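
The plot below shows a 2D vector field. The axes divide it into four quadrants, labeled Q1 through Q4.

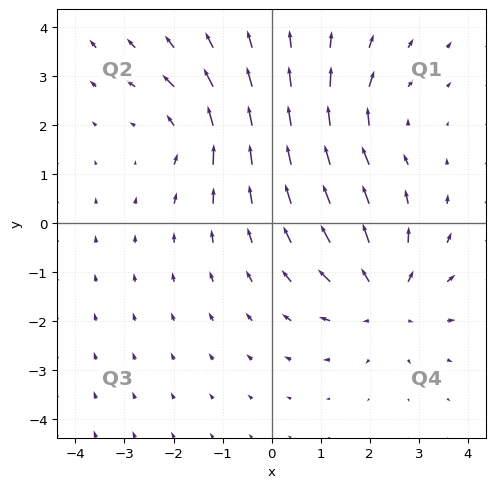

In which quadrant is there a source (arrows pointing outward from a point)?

The source sits at approximately (2.3, -1.5), which lies in quadrant Q4. The divergence there is about +4, positive as expected for a source.

Q4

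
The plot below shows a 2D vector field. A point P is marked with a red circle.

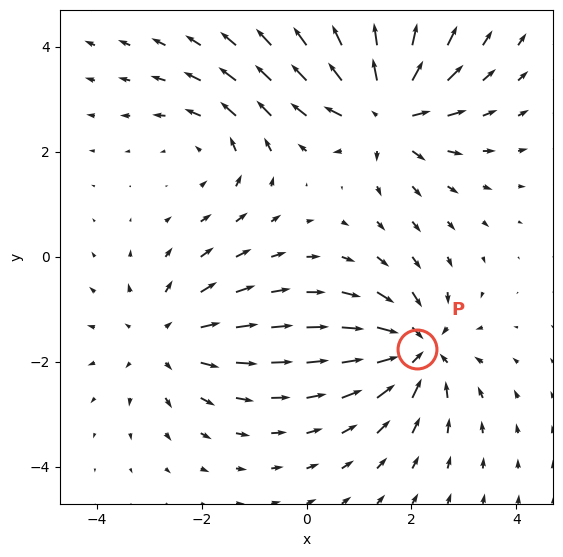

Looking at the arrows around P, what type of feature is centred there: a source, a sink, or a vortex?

At P (2.1, -1.8) the arrows converge inward. Divergence about -5, curl ≈0 — negative divergence with near-zero curl is a sink.

sink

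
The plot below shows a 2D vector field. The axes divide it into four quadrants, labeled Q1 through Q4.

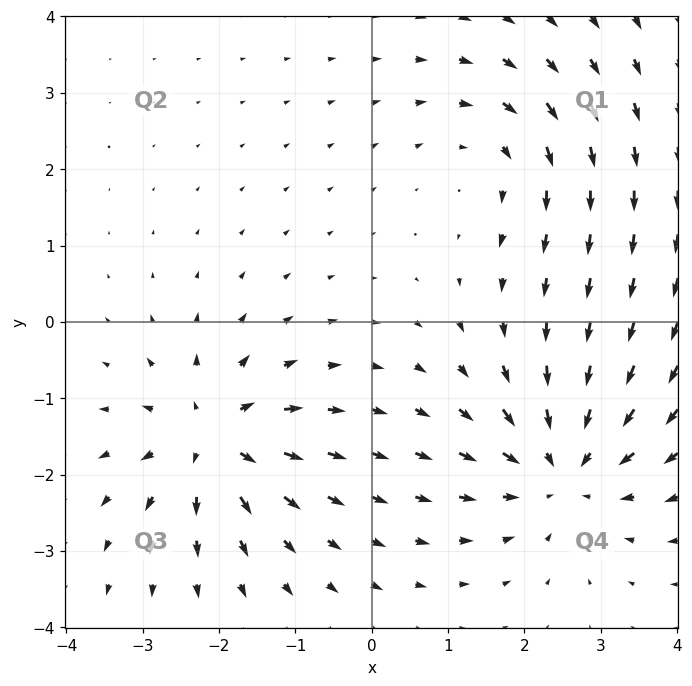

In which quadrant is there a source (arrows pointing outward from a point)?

The source sits at approximately (-2.1, -1.5), which lies in quadrant Q3. The divergence there is about +5, positive as expected for a source.

Q3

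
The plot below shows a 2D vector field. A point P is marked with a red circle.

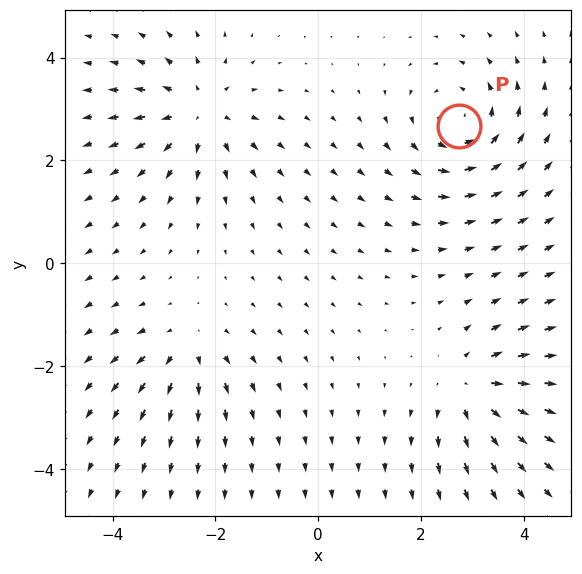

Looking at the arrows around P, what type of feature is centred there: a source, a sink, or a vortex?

vortex

At P (2.7, 2.7) the arrows circulate counterclockwise. Divergence ≈0, curl about +4 — near-zero divergence with nonzero curl is a vortex.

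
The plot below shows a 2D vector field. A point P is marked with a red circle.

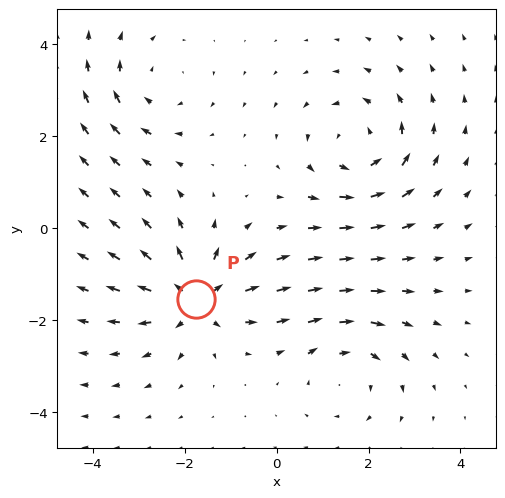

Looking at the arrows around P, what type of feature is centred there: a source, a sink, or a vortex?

source

At P (-1.8, -1.5) the arrows spread outward. Divergence about +5, curl ≈0 — positive divergence with near-zero curl is a source.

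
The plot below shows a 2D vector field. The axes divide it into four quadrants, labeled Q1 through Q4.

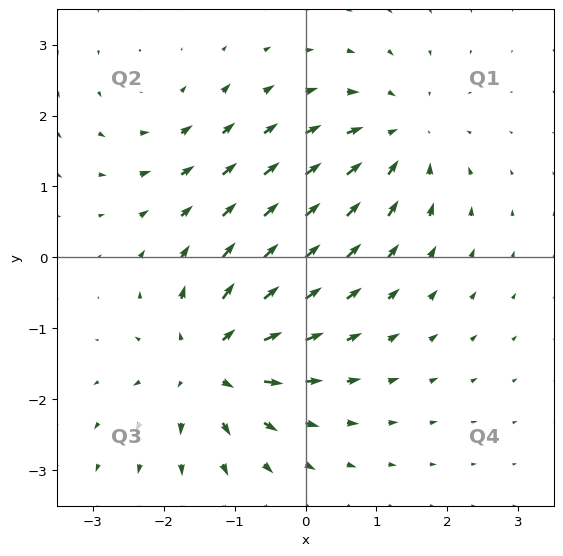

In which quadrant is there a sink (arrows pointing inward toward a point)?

Q1

The sink sits at approximately (1.3, 1.7), which lies in quadrant Q1. The divergence there is about -4, negative as expected for a sink.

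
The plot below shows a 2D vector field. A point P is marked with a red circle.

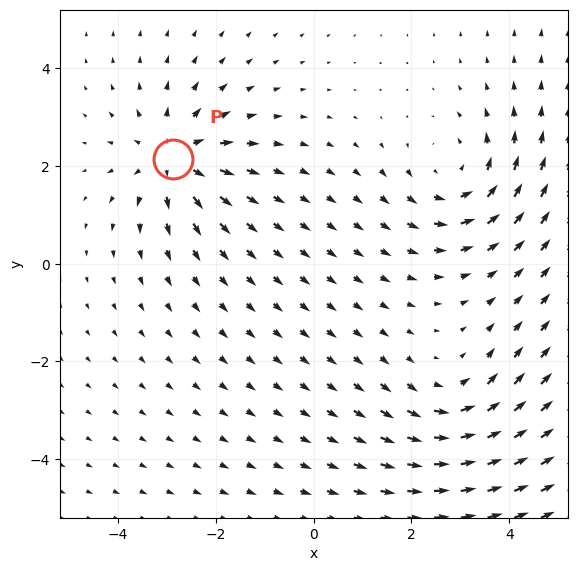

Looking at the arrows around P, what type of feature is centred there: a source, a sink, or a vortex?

At P (-2.9, 2.2) the arrows spread outward. Divergence about +5, curl ≈0 — positive divergence with near-zero curl is a source.

source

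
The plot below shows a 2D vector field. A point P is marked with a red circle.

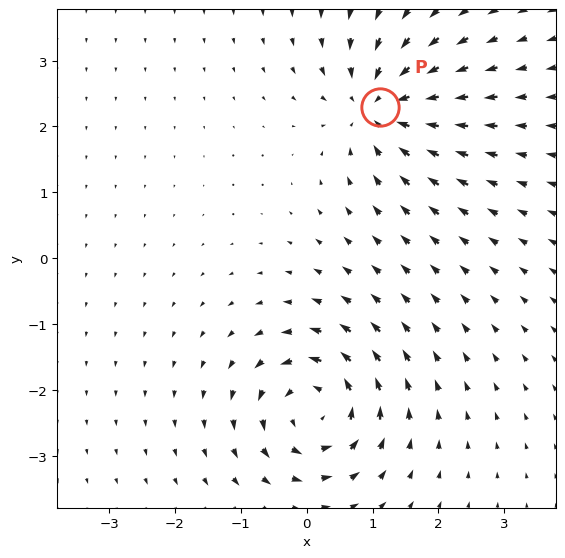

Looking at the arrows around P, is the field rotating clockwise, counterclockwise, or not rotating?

Near P at (1.1, 2.3) the arrows show no circulation. The curl there is ≈0.

not rotating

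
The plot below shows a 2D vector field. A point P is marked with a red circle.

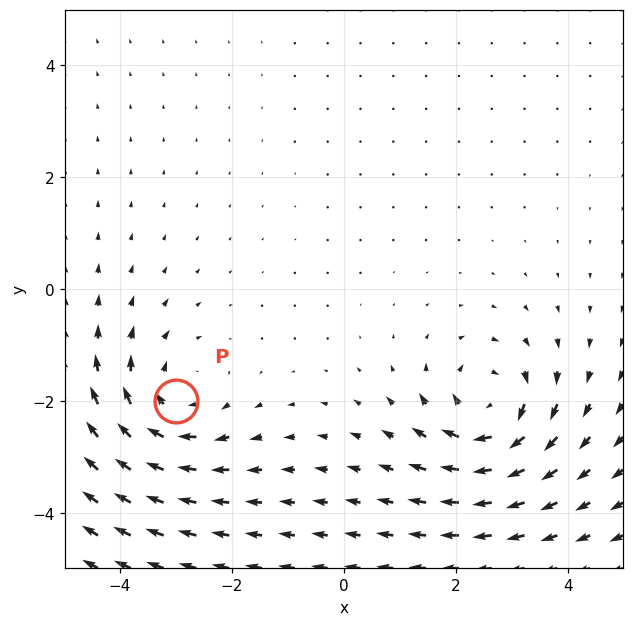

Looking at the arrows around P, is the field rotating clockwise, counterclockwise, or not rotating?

Near P at (-3.0, -2.0) the arrows circulate clockwise. The curl (z-component) there is about -3; negative curl means clockwise rotation.

clockwise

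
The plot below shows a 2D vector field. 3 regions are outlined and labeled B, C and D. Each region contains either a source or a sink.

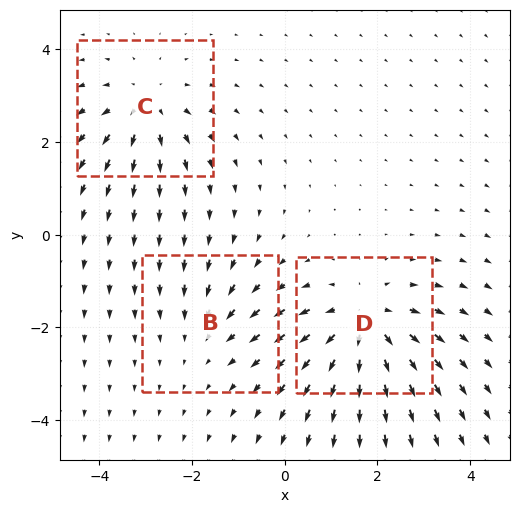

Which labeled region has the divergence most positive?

D

Divergence at each region's feature centre — B: about -2, C: about +3, D: about +4. Region D is most positive.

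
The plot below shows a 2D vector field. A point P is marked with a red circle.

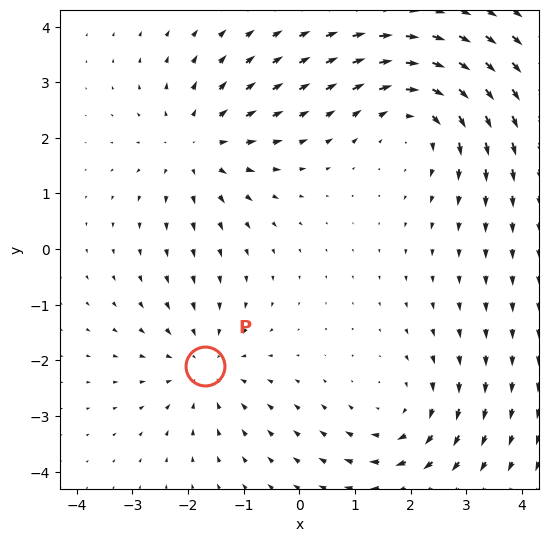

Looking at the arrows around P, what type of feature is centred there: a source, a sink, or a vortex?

sink

At P (-1.7, -2.1) the arrows converge inward. Divergence about -3, curl ≈0 — negative divergence with near-zero curl is a sink.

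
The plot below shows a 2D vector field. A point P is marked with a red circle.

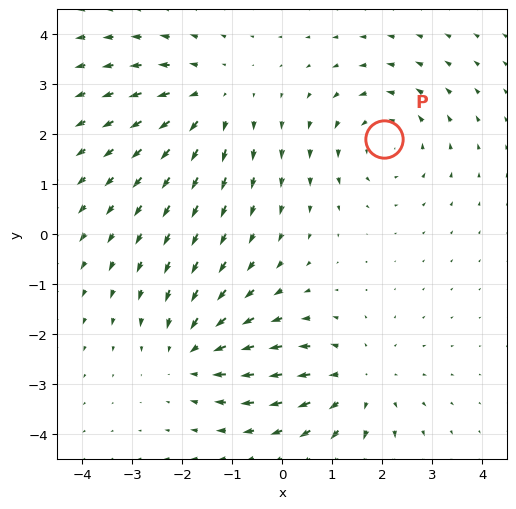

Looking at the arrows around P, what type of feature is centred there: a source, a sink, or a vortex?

vortex

At P (2.0, 1.9) the arrows circulate counterclockwise. Divergence ≈0, curl about +3 — near-zero divergence with nonzero curl is a vortex.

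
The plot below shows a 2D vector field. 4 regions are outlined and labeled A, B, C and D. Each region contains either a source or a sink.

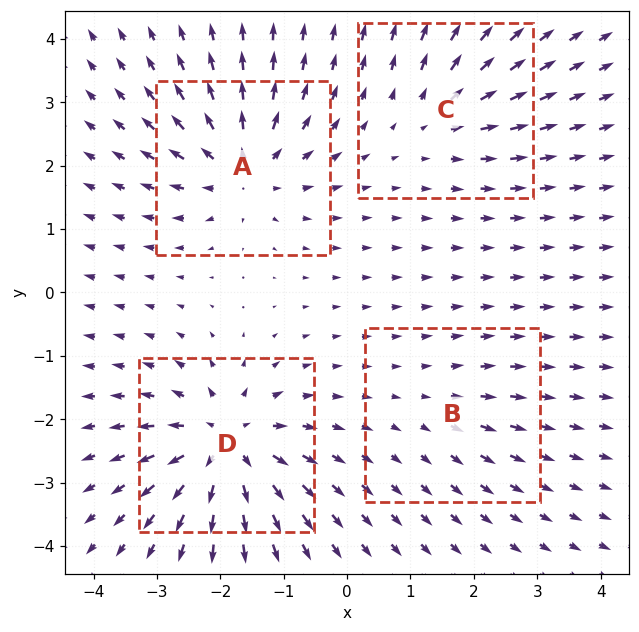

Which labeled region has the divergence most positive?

Divergence at each region's feature centre — A: about +6, B: about +2, C: about +4, D: about +8. Region D is most positive.

D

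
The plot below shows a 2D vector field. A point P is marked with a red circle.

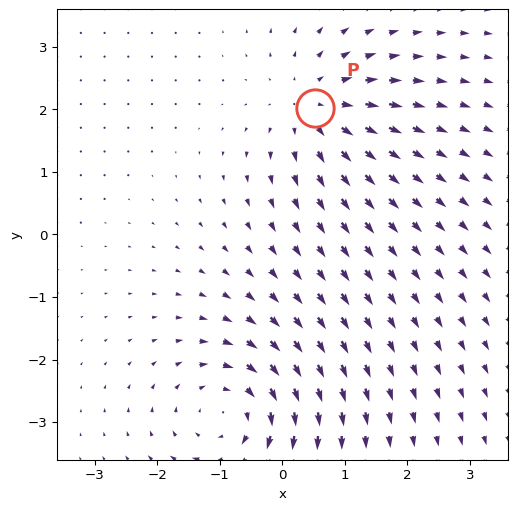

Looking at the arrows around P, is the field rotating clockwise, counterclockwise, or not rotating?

Near P at (0.5, 2.0) the arrows show no circulation. The curl there is ≈0.

not rotating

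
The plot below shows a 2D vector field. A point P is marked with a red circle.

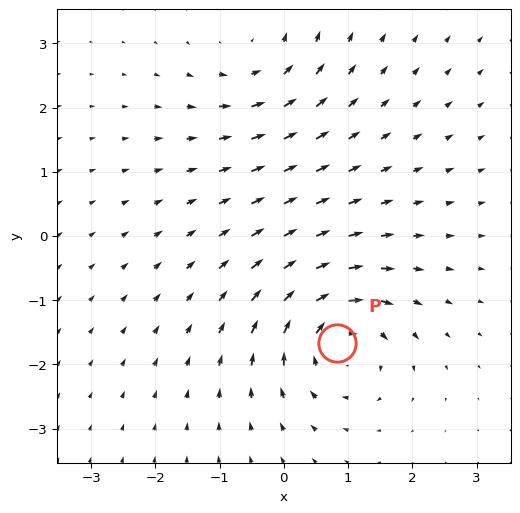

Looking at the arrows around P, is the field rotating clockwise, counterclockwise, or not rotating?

clockwise

Near P at (0.8, -1.7) the arrows circulate clockwise. The curl (z-component) there is about -6; negative curl means clockwise rotation.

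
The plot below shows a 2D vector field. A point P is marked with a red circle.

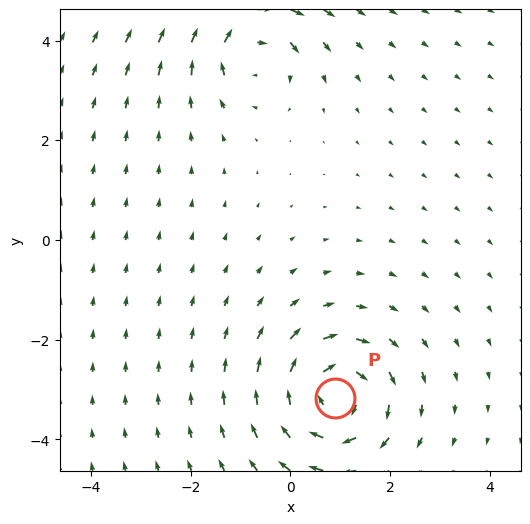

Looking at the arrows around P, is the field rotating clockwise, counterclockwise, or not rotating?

Near P at (0.9, -3.2) the arrows circulate clockwise. The curl (z-component) there is about -5; negative curl means clockwise rotation.

clockwise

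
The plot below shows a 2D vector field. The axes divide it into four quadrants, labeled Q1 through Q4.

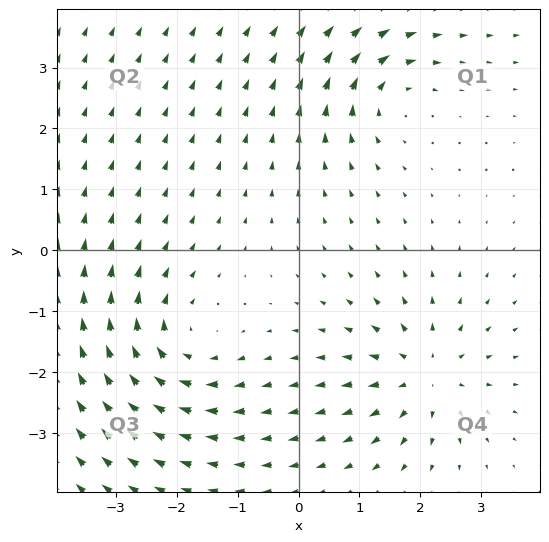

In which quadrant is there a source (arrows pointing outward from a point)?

The source sits at approximately (2.1, -2.0), which lies in quadrant Q4. The divergence there is about +5, positive as expected for a source.

Q4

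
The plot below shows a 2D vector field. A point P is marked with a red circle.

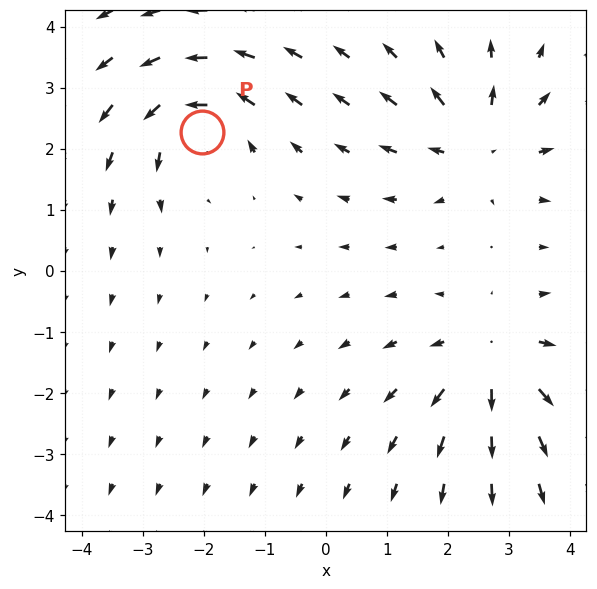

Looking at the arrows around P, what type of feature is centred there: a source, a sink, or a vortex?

At P (-2.0, 2.3) the arrows circulate counterclockwise. Divergence ≈0, curl about +6 — near-zero divergence with nonzero curl is a vortex.

vortex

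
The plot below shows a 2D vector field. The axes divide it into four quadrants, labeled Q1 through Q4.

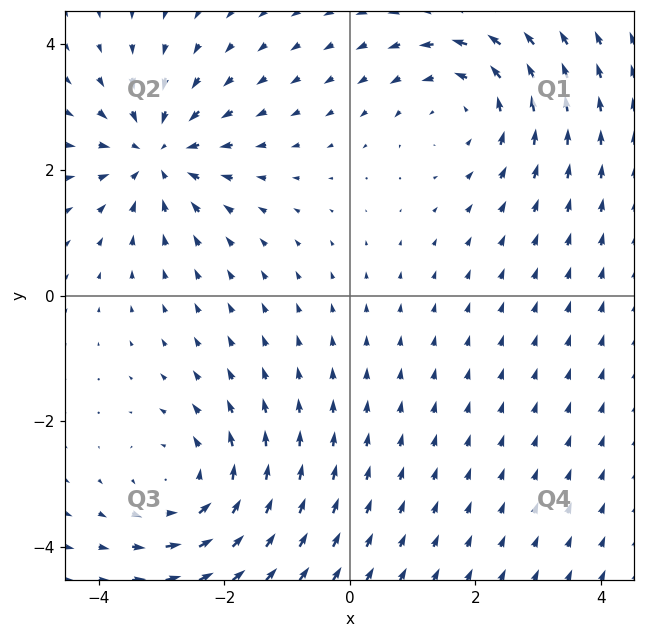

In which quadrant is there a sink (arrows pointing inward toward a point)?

The sink sits at approximately (-3.1, 2.2), which lies in quadrant Q2. The divergence there is about -5, negative as expected for a sink.

Q2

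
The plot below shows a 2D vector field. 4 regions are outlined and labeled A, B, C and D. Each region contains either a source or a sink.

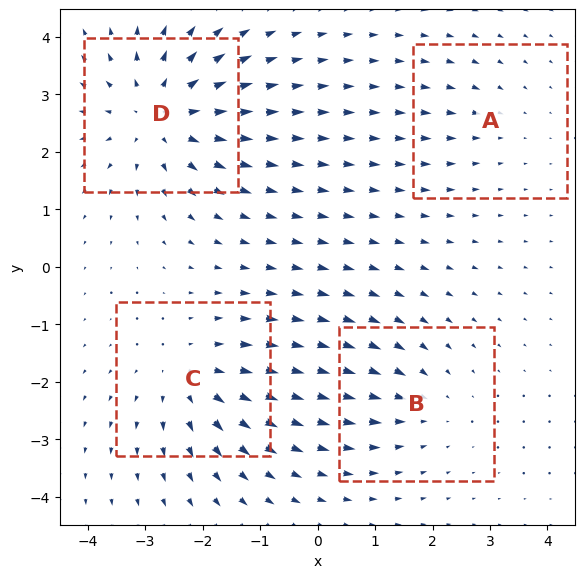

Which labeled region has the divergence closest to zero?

Divergence at each region's feature centre — A: about -2, B: about -3, C: about +4, D: about +6. Region A is closest to zero.

A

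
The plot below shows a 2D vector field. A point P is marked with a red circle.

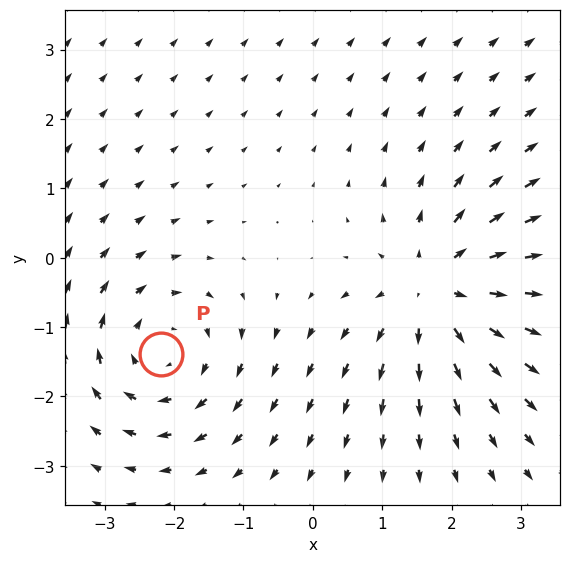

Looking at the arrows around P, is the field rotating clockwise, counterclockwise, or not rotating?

Near P at (-2.2, -1.4) the arrows circulate clockwise. The curl (z-component) there is about -4; negative curl means clockwise rotation.

clockwise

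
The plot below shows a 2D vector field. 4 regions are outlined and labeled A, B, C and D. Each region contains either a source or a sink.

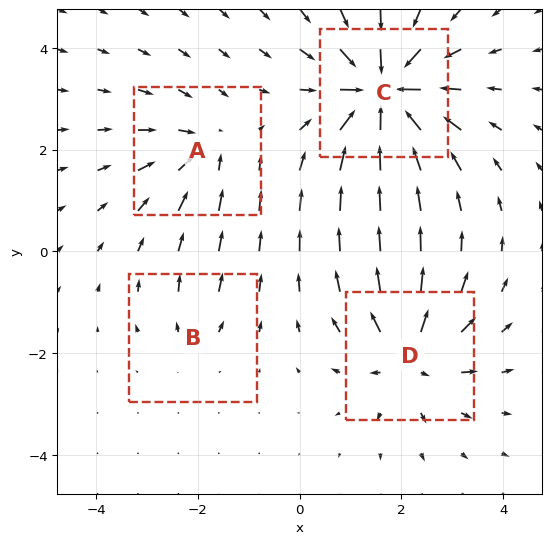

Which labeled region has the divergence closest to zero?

Divergence at each region's feature centre — A: about -4, B: about +2, C: about -9, D: about +6. Region B is closest to zero.

B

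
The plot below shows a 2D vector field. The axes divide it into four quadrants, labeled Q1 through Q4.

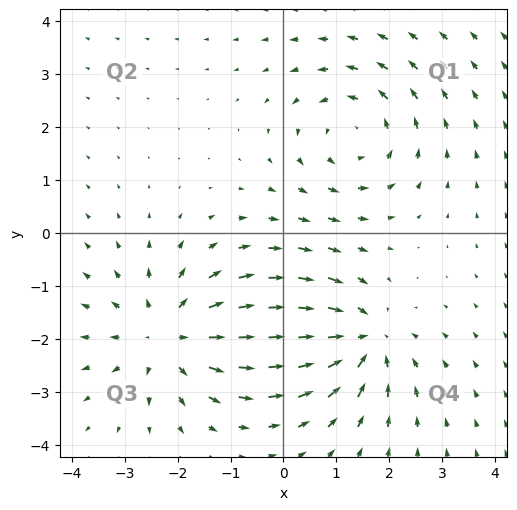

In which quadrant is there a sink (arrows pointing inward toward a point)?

Q4

The sink sits at approximately (1.5, -2.0), which lies in quadrant Q4. The divergence there is about -4, negative as expected for a sink.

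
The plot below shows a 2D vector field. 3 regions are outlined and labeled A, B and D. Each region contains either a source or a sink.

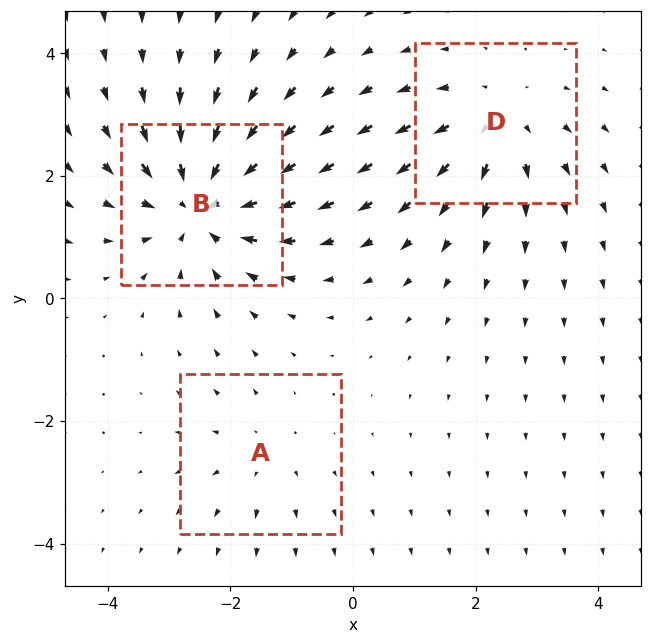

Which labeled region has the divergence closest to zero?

Divergence at each region's feature centre — A: about +2, B: about -5, D: about +3. Region A is closest to zero.

A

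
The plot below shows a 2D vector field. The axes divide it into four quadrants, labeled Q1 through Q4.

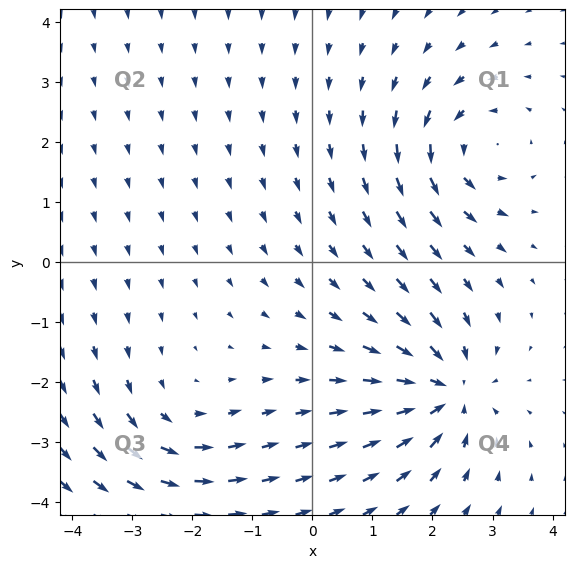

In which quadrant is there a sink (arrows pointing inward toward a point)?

Q4

The sink sits at approximately (2.2, -2.1), which lies in quadrant Q4. The divergence there is about -6, negative as expected for a sink.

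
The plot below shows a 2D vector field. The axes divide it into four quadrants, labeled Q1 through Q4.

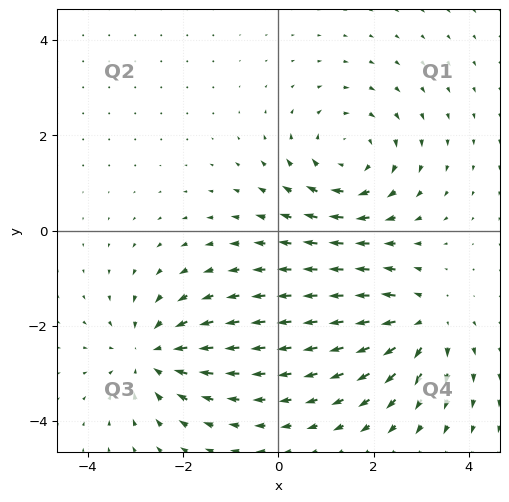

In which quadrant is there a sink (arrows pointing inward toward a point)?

Q3

The sink sits at approximately (-2.7, -2.6), which lies in quadrant Q3. The divergence there is about -4, negative as expected for a sink.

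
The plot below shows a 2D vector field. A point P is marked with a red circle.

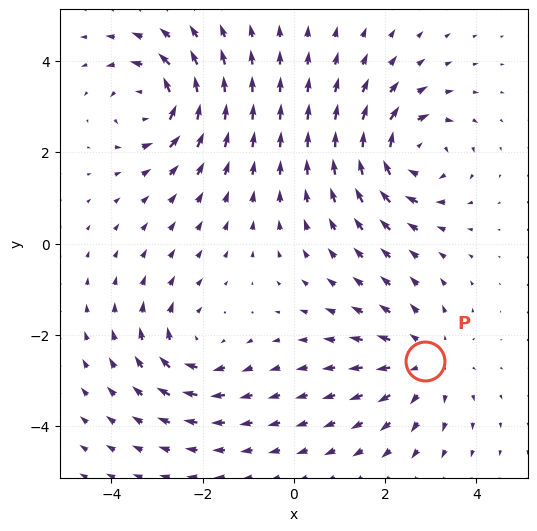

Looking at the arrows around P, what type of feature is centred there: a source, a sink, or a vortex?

At P (2.9, -2.6) the arrows spread outward. Divergence about +3, curl ≈0 — positive divergence with near-zero curl is a source.

source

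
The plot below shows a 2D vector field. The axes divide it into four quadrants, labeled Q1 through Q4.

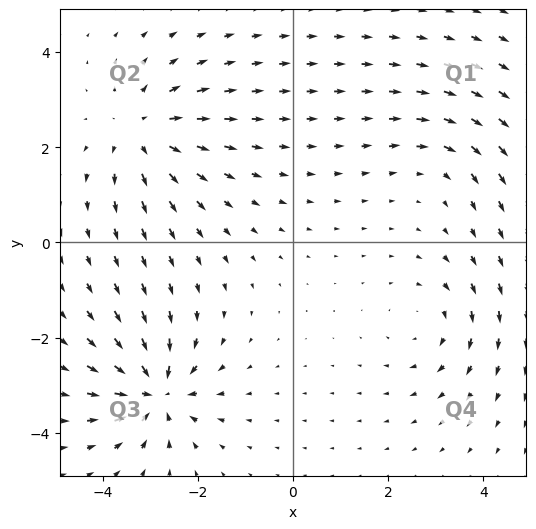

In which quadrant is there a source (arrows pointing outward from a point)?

The source sits at approximately (-3.2, 2.3), which lies in quadrant Q2. The divergence there is about +4, positive as expected for a source.

Q2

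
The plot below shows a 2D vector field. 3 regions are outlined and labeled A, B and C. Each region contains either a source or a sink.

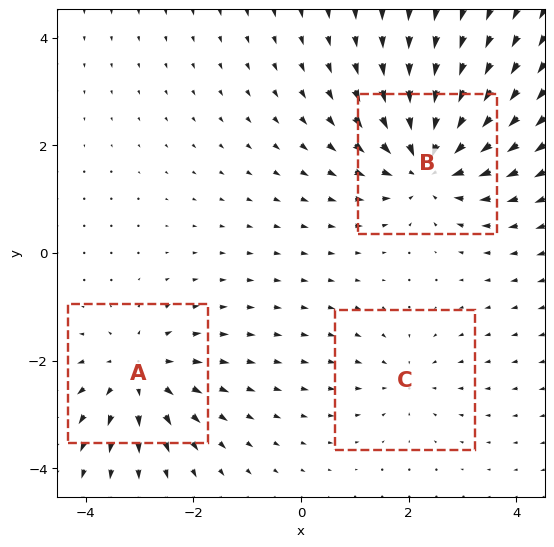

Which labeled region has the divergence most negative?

Divergence at each region's feature centre — A: about +4, B: about -5, C: about -2. Region B is most negative.

B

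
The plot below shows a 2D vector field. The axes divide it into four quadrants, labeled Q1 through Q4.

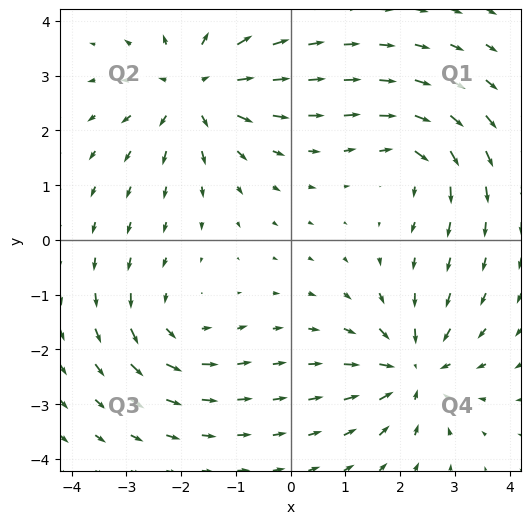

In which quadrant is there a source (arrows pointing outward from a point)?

Q2

The source sits at approximately (-1.8, 2.8), which lies in quadrant Q2. The divergence there is about +5, positive as expected for a source.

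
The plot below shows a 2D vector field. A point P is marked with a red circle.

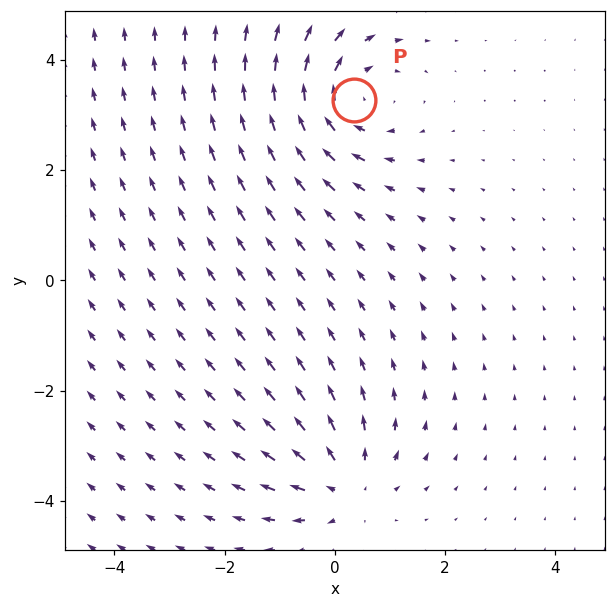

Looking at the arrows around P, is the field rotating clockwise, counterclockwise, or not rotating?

Near P at (0.4, 3.3) the arrows circulate clockwise. The curl (z-component) there is about -4; negative curl means clockwise rotation.

clockwise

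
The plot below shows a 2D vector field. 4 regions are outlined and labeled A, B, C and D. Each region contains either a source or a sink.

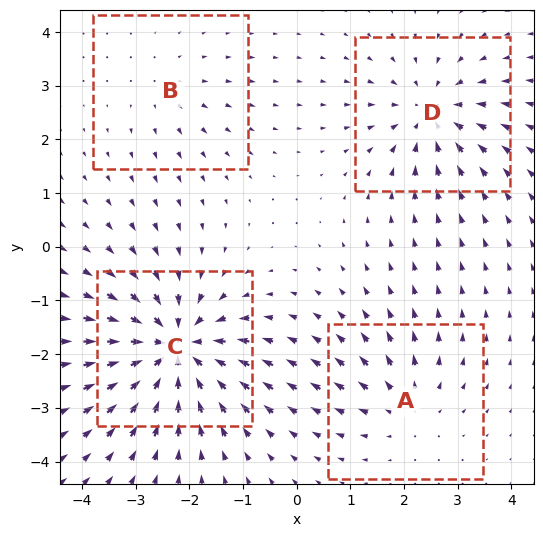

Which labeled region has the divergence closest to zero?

Divergence at each region's feature centre — A: about +4, B: about +2, C: about -8, D: about -5. Region B is closest to zero.

B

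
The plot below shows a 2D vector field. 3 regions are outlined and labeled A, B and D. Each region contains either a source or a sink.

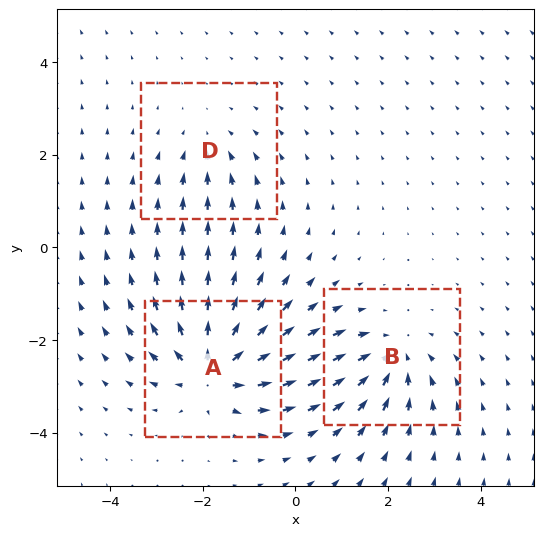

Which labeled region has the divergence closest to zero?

Divergence at each region's feature centre — A: about +6, B: about -4, D: about -2. Region D is closest to zero.

D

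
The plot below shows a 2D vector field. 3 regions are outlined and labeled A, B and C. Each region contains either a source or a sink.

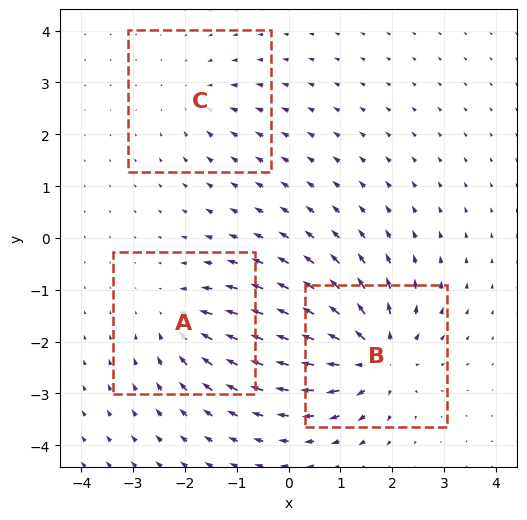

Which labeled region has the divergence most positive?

B

Divergence at each region's feature centre — A: about -3, B: about +6, C: about -2. Region B is most positive.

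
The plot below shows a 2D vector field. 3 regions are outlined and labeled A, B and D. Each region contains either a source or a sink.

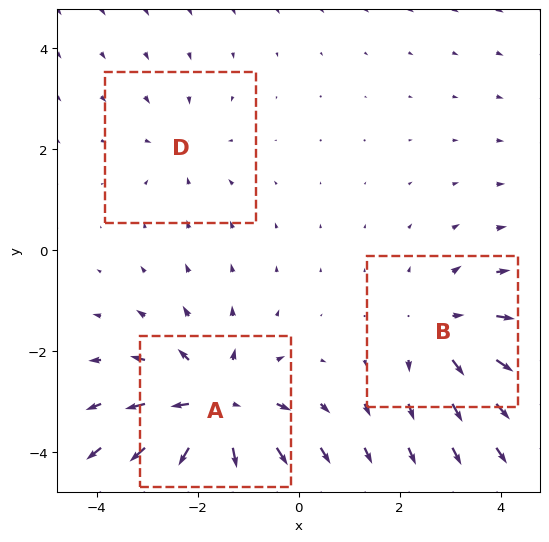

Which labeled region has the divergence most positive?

A

Divergence at each region's feature centre — A: about +5, B: about +3, D: about -2. Region A is most positive.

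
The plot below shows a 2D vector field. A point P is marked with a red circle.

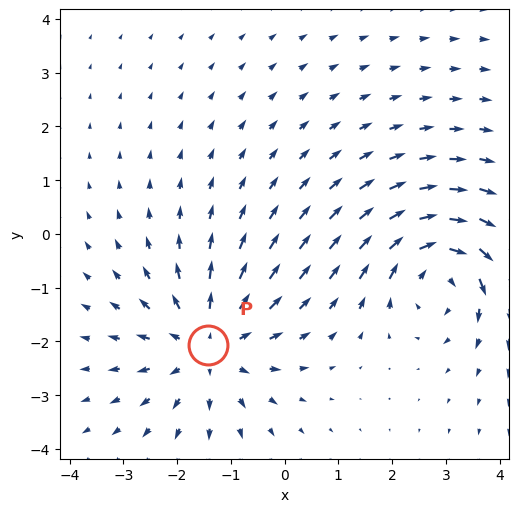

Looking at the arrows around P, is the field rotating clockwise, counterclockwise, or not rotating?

Near P at (-1.4, -2.1) the arrows show no circulation. The curl there is ≈0.

not rotating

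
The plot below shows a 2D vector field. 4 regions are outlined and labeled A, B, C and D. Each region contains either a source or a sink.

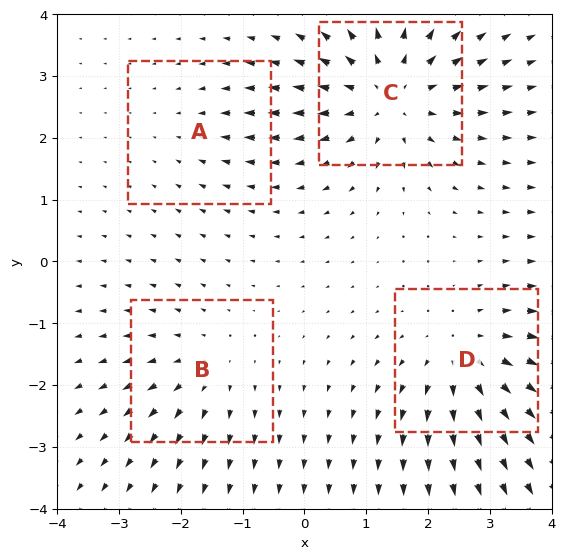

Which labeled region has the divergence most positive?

C

Divergence at each region's feature centre — A: about -2, B: about +3, C: about +6, D: about +5. Region C is most positive.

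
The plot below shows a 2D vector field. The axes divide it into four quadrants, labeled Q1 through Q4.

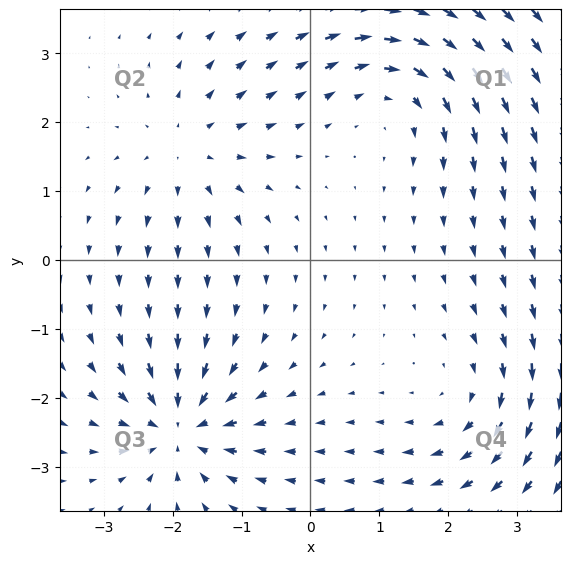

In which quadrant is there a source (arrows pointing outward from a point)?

Q2

The source sits at approximately (-1.8, 1.6), which lies in quadrant Q2. The divergence there is about +4, positive as expected for a source.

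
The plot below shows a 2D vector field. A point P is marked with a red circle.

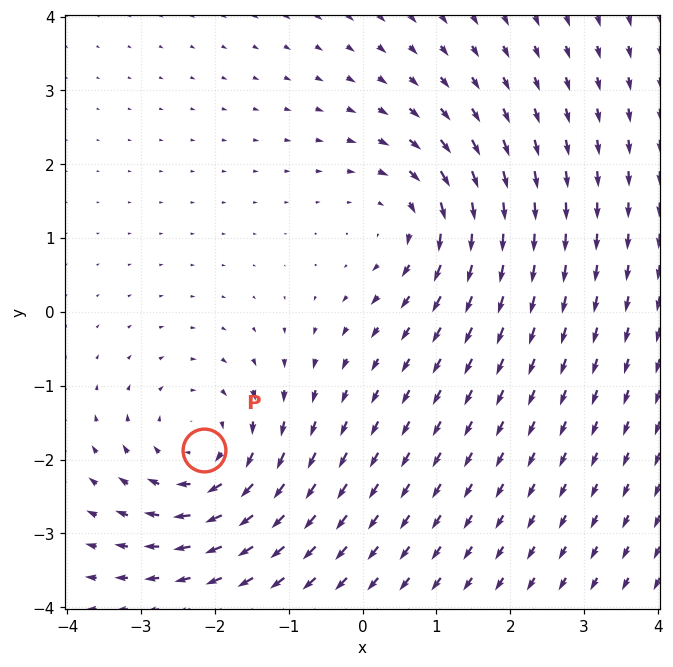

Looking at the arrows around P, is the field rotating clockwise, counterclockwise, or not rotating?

Near P at (-2.1, -1.9) the arrows circulate clockwise. The curl (z-component) there is about -4; negative curl means clockwise rotation.

clockwise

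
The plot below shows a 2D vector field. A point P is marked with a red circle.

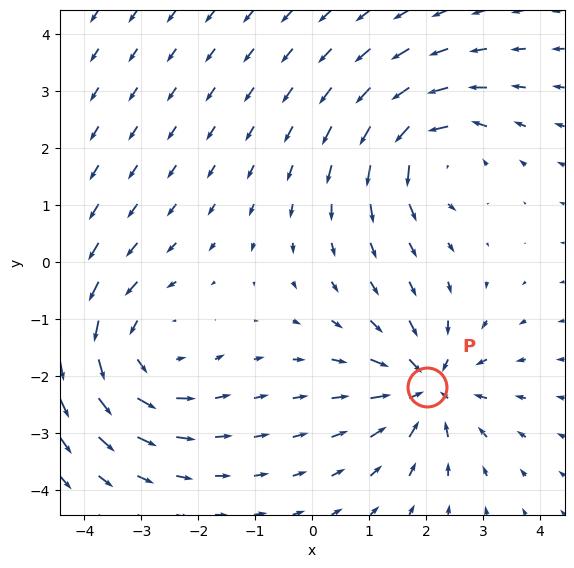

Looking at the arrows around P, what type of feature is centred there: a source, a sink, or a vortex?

sink

At P (2.0, -2.2) the arrows converge inward. Divergence about -4, curl ≈0 — negative divergence with near-zero curl is a sink.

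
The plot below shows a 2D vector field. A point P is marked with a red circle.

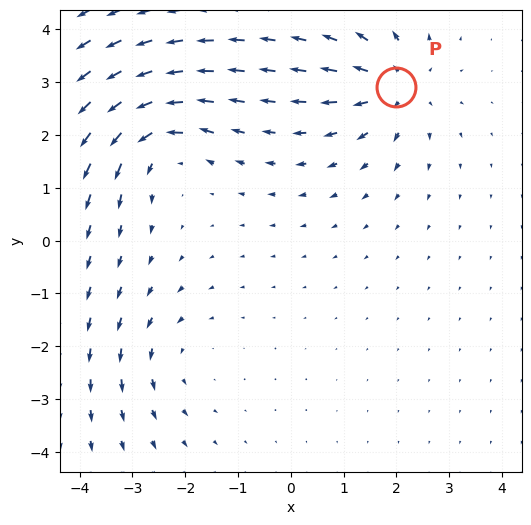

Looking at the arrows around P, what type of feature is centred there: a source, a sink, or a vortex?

source

At P (2.0, 2.9) the arrows spread outward. Divergence about +4, curl ≈0 — positive divergence with near-zero curl is a source.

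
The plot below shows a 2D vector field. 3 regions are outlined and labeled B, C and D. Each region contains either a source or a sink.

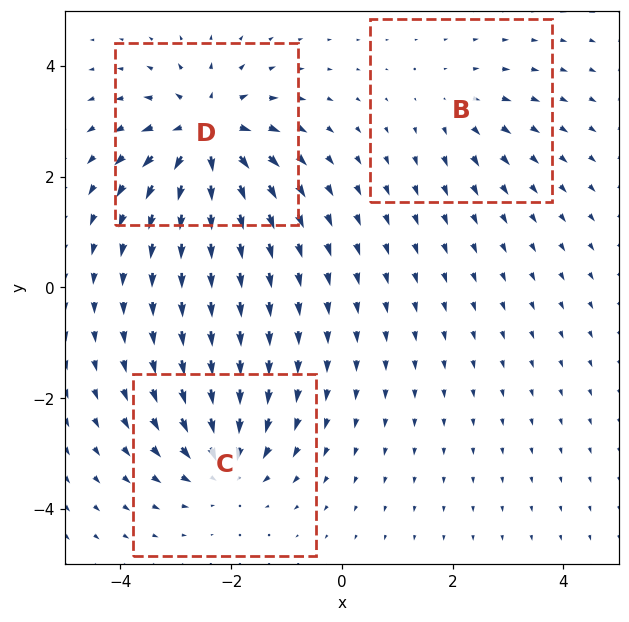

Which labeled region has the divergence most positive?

Divergence at each region's feature centre — B: about +2, C: about -4, D: about +6. Region D is most positive.

D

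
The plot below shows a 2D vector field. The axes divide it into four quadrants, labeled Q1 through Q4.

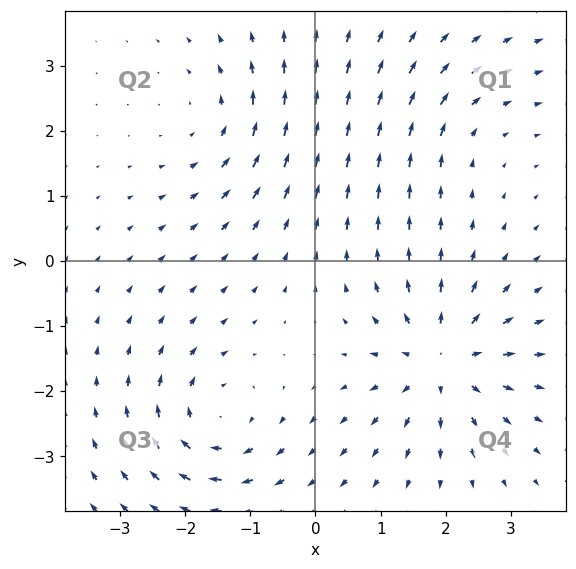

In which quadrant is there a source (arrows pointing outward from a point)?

Q4

The source sits at approximately (1.9, -1.5), which lies in quadrant Q4. The divergence there is about +5, positive as expected for a source.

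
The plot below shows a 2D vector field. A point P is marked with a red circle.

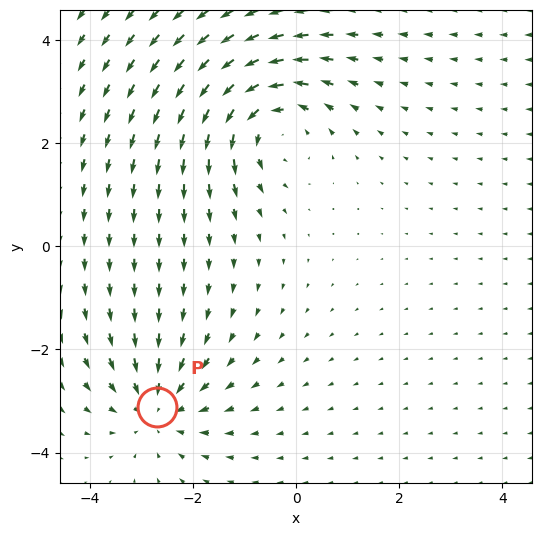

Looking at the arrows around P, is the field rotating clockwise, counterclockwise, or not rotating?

not rotating

Near P at (-2.7, -3.1) the arrows show no circulation. The curl there is ≈0.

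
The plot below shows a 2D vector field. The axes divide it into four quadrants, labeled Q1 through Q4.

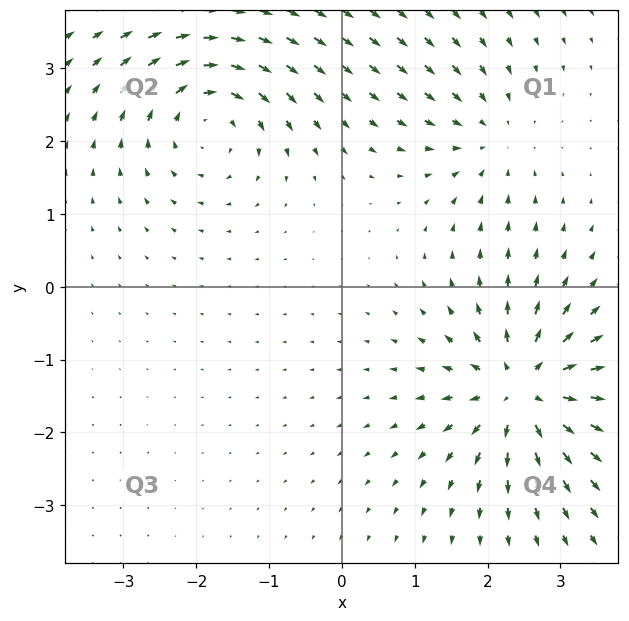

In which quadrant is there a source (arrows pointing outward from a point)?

The source sits at approximately (2.5, -1.4), which lies in quadrant Q4. The divergence there is about +7, positive as expected for a source.

Q4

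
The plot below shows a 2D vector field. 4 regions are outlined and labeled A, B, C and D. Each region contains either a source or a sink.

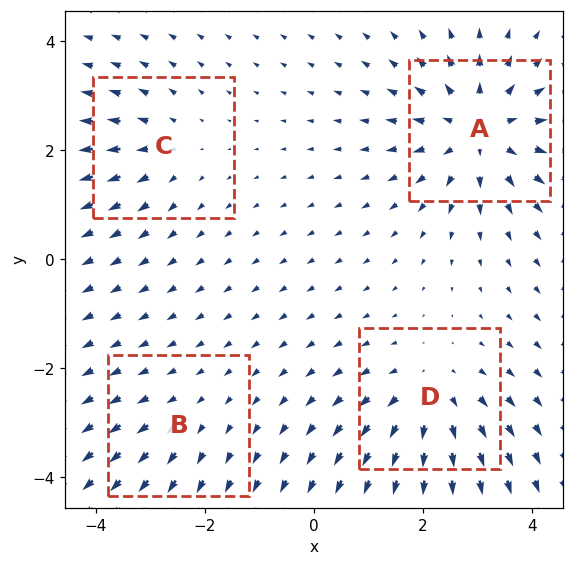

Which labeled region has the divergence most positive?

A

Divergence at each region's feature centre — A: about +7, B: about +2, C: about +3, D: about +5. Region A is most positive.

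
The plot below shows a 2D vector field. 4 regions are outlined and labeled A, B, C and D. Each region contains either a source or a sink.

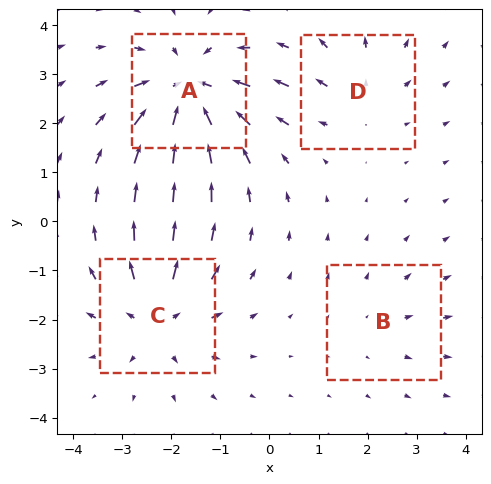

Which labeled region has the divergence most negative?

A

Divergence at each region's feature centre — A: about -6, B: about +2, C: about +5, D: about +3. Region A is most negative.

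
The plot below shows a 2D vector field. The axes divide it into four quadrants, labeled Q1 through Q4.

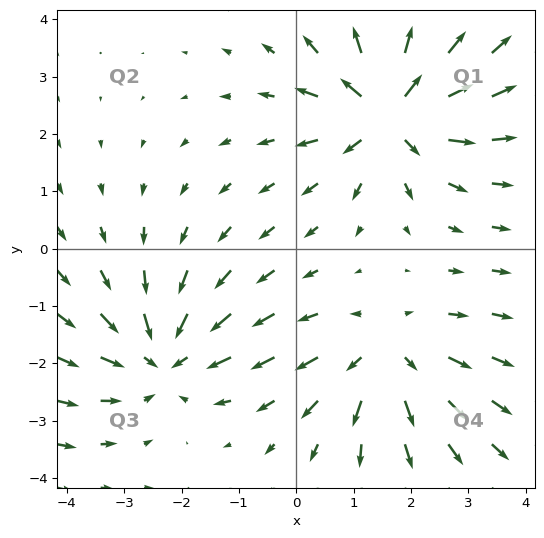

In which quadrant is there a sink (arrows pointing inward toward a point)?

Q3

The sink sits at approximately (-2.3, -1.9), which lies in quadrant Q3. The divergence there is about -4, negative as expected for a sink.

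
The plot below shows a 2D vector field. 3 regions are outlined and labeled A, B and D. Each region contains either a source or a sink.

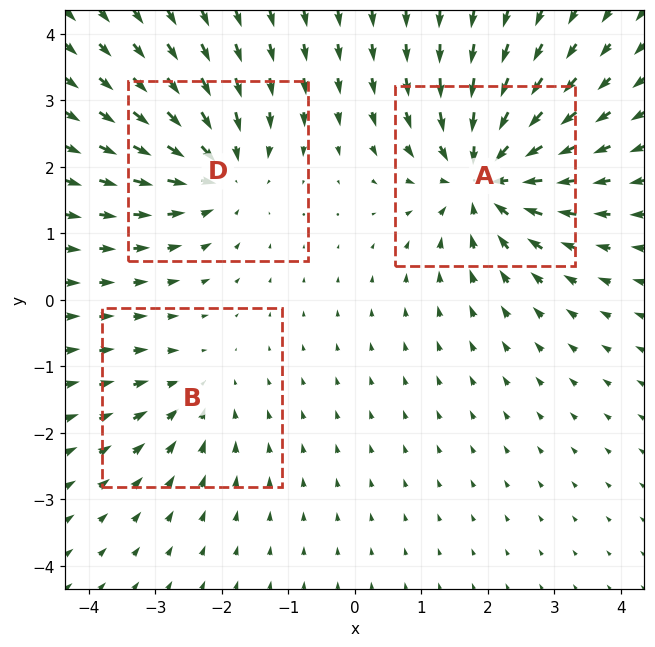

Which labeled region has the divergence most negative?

A

Divergence at each region's feature centre — A: about -5, B: about -2, D: about -4. Region A is most negative.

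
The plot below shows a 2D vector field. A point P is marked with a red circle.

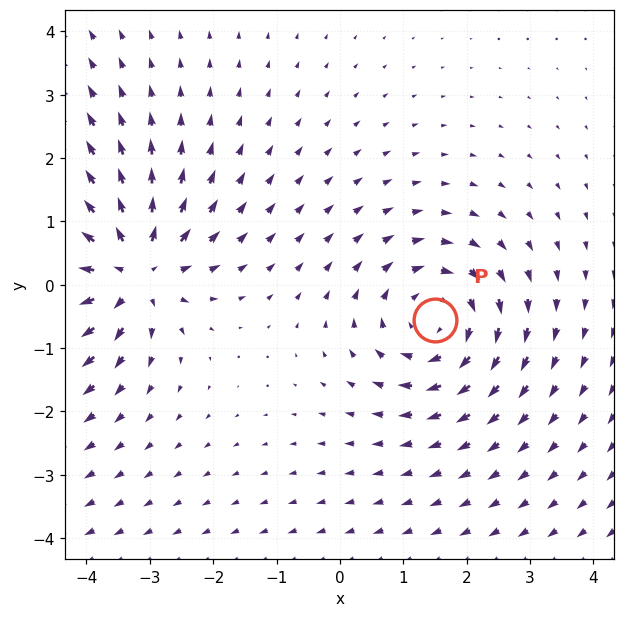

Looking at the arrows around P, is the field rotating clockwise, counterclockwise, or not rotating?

Near P at (1.5, -0.6) the arrows circulate clockwise. The curl (z-component) there is about -4; negative curl means clockwise rotation.

clockwise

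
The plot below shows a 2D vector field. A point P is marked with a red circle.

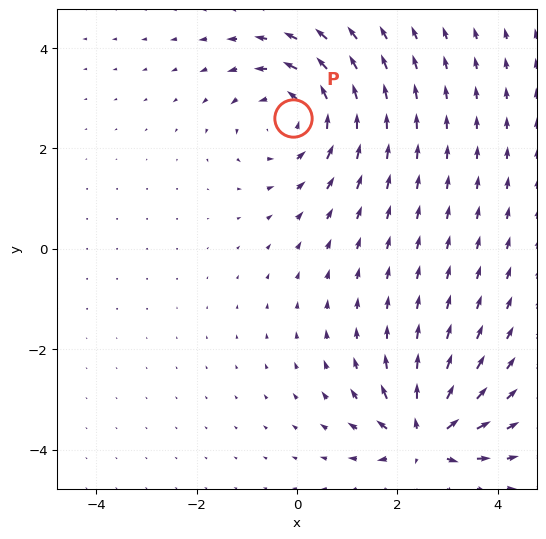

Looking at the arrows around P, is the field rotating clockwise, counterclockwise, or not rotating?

counterclockwise

Near P at (-0.1, 2.6) the arrows circulate counterclockwise. The curl (z-component) there is about +3; positive curl means counterclockwise rotation.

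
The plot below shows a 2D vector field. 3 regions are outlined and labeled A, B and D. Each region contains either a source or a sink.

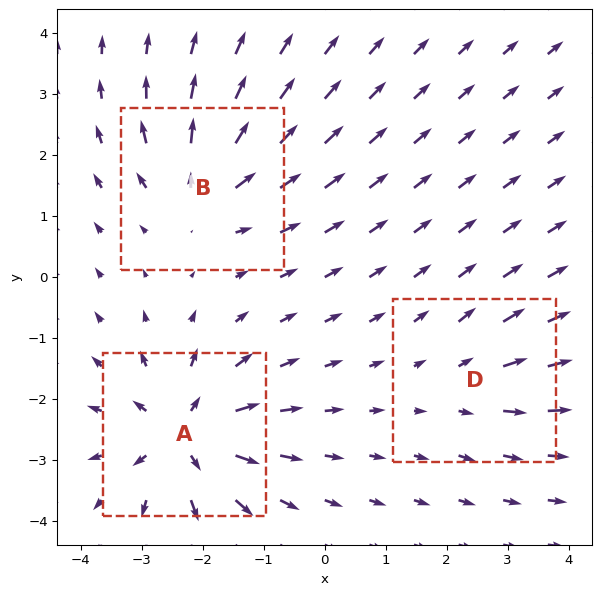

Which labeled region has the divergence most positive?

Divergence at each region's feature centre — A: about +6, B: about +4, D: about +2. Region A is most positive.

A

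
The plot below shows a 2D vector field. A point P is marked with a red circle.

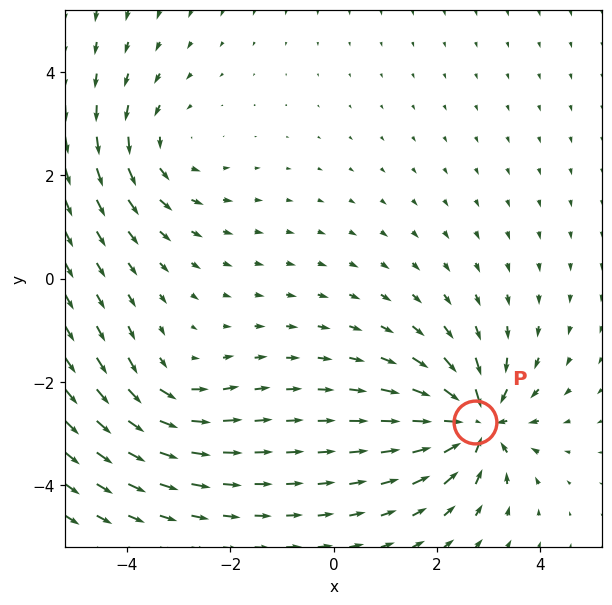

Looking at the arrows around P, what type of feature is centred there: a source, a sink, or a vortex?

At P (2.7, -2.8) the arrows converge inward. Divergence about -7, curl ≈0 — negative divergence with near-zero curl is a sink.

sink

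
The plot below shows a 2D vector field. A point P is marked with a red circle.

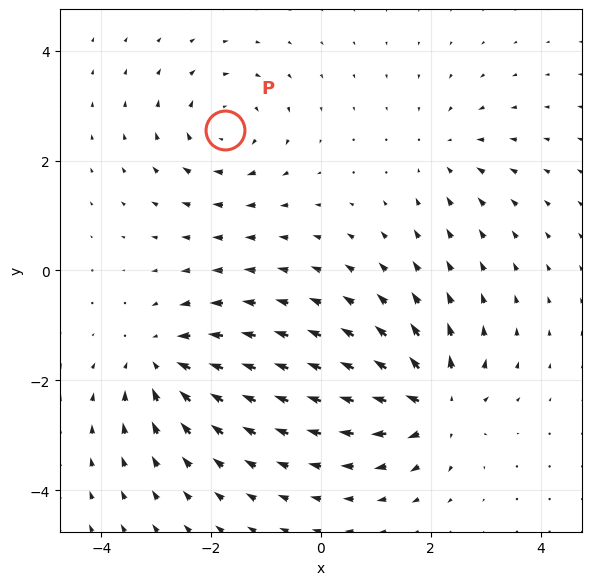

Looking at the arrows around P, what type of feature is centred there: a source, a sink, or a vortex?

At P (-1.8, 2.6) the arrows circulate clockwise. Divergence ≈0, curl about -4 — near-zero divergence with nonzero curl is a vortex.

vortex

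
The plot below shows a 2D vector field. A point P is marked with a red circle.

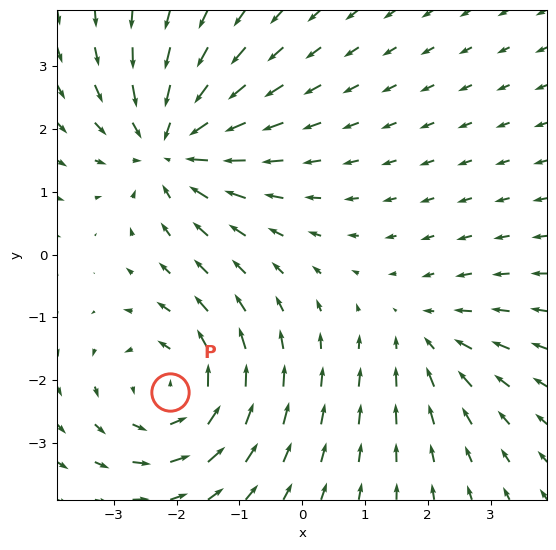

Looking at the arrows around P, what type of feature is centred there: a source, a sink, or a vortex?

vortex

At P (-2.1, -2.2) the arrows circulate counterclockwise. Divergence ≈0, curl about +4 — near-zero divergence with nonzero curl is a vortex.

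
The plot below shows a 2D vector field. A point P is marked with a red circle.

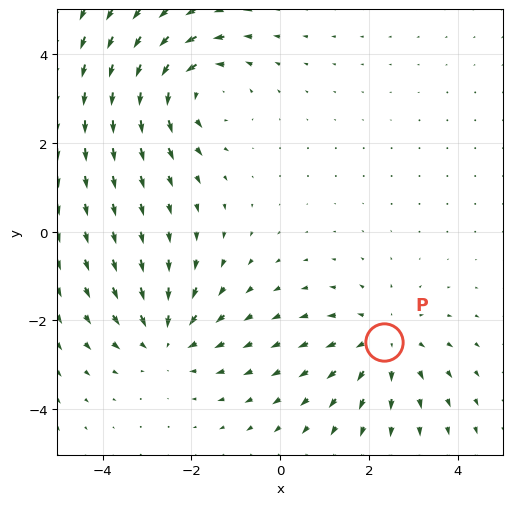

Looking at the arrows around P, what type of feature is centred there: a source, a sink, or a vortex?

source

At P (2.3, -2.5) the arrows spread outward. Divergence about +2, curl ≈0 — positive divergence with near-zero curl is a source.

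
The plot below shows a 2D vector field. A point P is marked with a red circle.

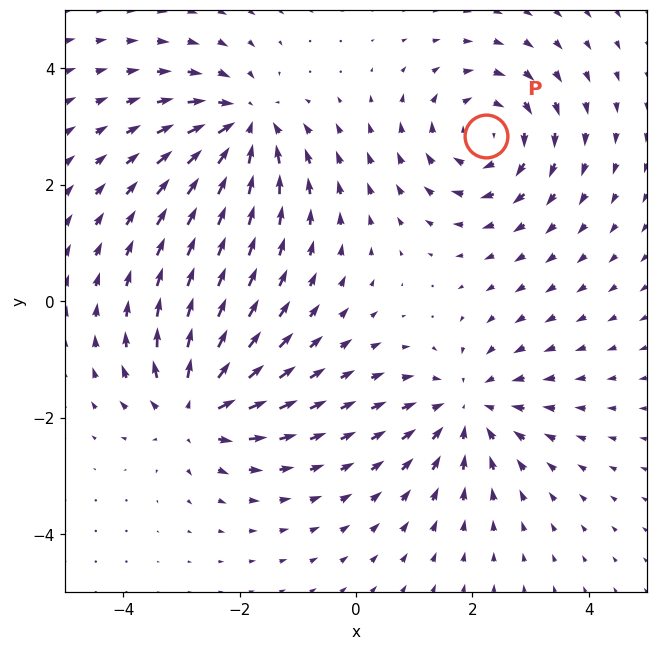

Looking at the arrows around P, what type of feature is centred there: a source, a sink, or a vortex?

At P (2.2, 2.8) the arrows circulate clockwise. Divergence ≈0, curl about -4 — near-zero divergence with nonzero curl is a vortex.

vortex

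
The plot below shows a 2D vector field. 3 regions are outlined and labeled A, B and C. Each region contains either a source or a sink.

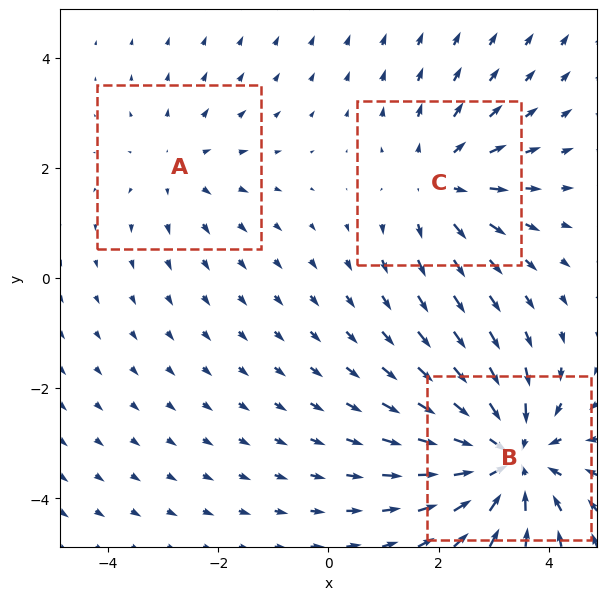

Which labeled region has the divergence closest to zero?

A

Divergence at each region's feature centre — A: about +2, B: about -4, C: about +3. Region A is closest to zero.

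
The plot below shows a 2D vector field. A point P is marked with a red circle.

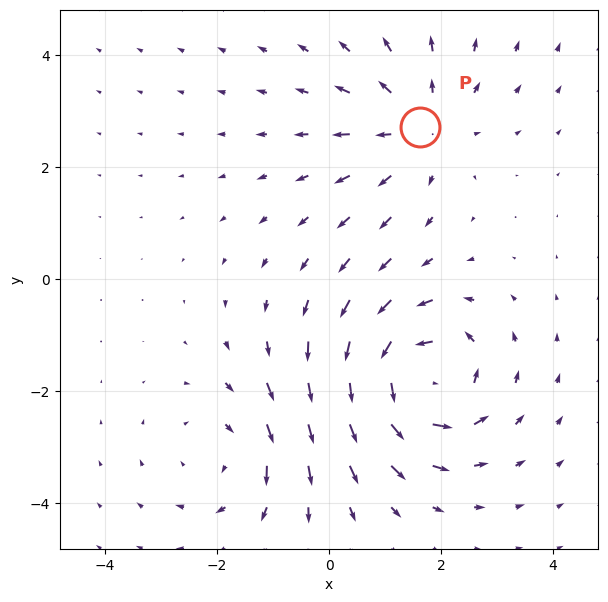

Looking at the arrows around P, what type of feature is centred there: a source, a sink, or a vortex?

At P (1.6, 2.7) the arrows spread outward. Divergence about +3, curl ≈0 — positive divergence with near-zero curl is a source.

source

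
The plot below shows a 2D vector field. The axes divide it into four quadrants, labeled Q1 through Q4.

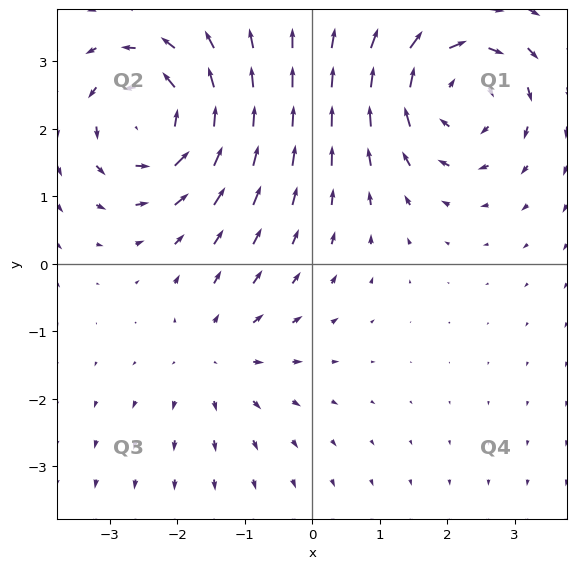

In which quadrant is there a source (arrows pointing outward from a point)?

The source sits at approximately (-1.4, -1.4), which lies in quadrant Q3. The divergence there is about +3, positive as expected for a source.

Q3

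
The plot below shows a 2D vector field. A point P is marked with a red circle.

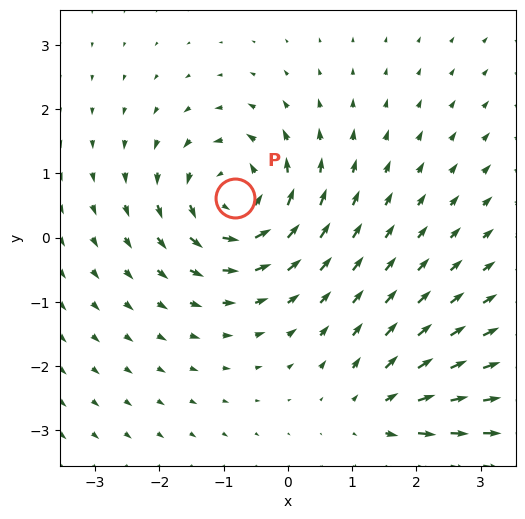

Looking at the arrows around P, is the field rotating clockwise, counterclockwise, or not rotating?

counterclockwise

Near P at (-0.8, 0.6) the arrows circulate counterclockwise. The curl (z-component) there is about +4; positive curl means counterclockwise rotation.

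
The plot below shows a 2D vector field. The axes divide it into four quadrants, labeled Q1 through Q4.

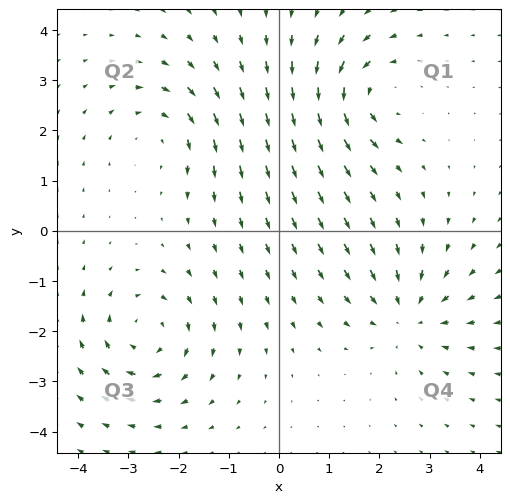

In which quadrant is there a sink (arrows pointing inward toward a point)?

The sink sits at approximately (2.6, -1.7), which lies in quadrant Q4. The divergence there is about -5, negative as expected for a sink.

Q4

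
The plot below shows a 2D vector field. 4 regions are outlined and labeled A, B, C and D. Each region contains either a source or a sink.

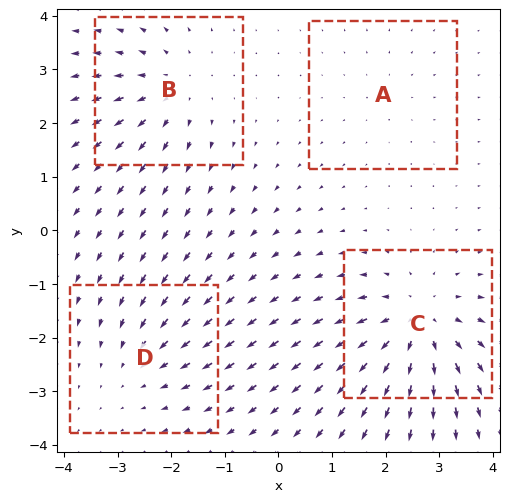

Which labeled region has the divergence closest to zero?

A

Divergence at each region's feature centre — A: about +2, B: about +4, C: about +6, D: about -3. Region A is closest to zero.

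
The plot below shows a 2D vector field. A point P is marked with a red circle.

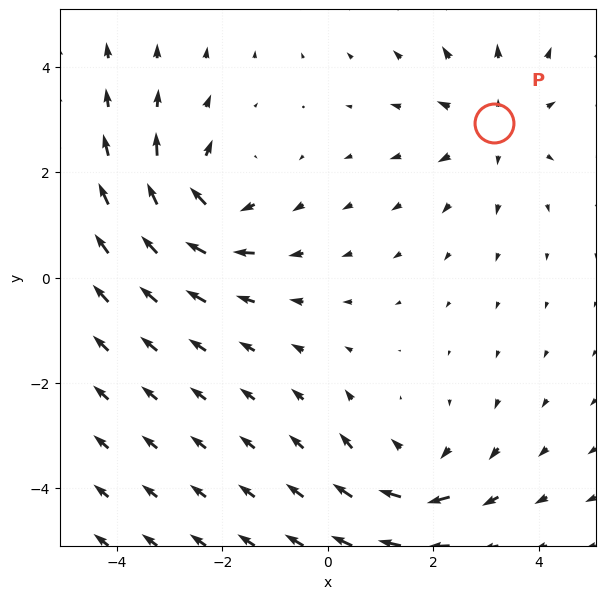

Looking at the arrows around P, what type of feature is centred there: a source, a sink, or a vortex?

source

At P (3.1, 2.9) the arrows spread outward. Divergence about +3, curl ≈0 — positive divergence with near-zero curl is a source.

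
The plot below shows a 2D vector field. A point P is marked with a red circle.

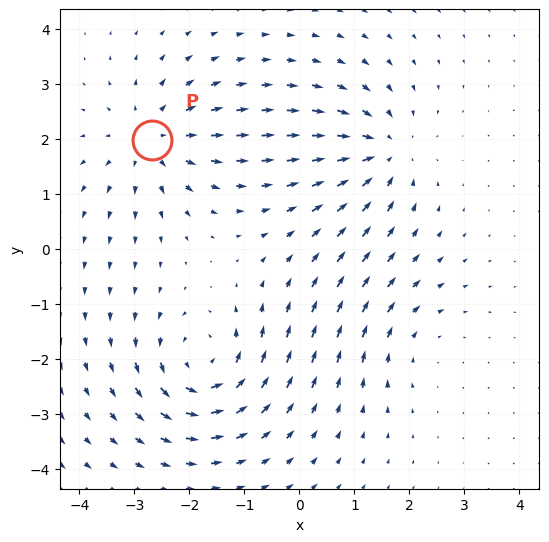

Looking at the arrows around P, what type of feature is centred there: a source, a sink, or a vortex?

source

At P (-2.7, 2.0) the arrows spread outward. Divergence about +4, curl ≈0 — positive divergence with near-zero curl is a source.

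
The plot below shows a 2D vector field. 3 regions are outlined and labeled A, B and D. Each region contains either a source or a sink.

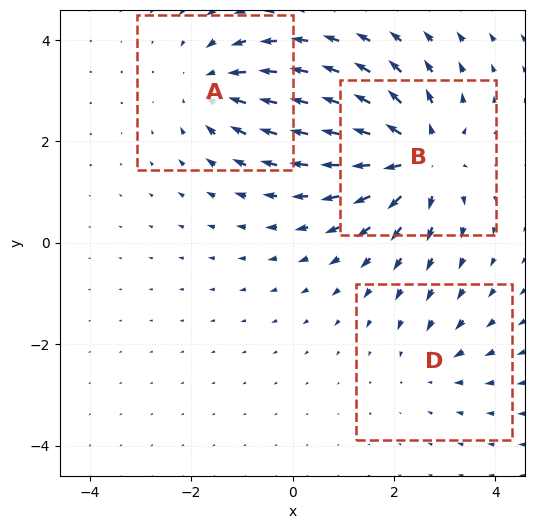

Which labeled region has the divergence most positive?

B

Divergence at each region's feature centre — A: about -3, B: about +5, D: about -2. Region B is most positive.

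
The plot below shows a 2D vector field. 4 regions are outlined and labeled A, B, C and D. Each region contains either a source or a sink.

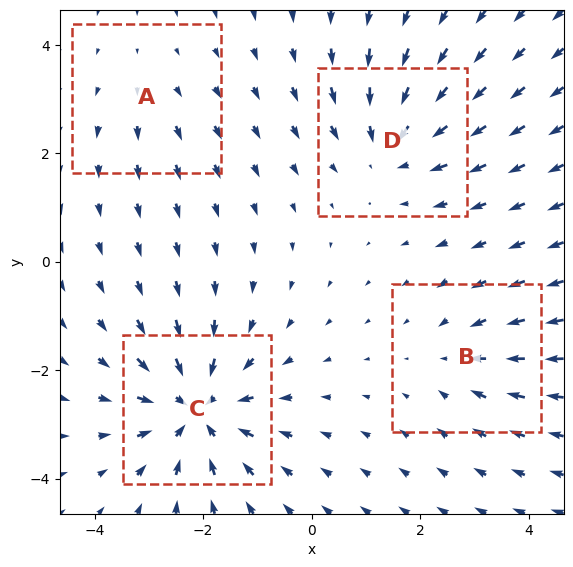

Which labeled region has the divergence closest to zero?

A

Divergence at each region's feature centre — A: about +2, B: about -3, C: about -7, D: about -4. Region A is closest to zero.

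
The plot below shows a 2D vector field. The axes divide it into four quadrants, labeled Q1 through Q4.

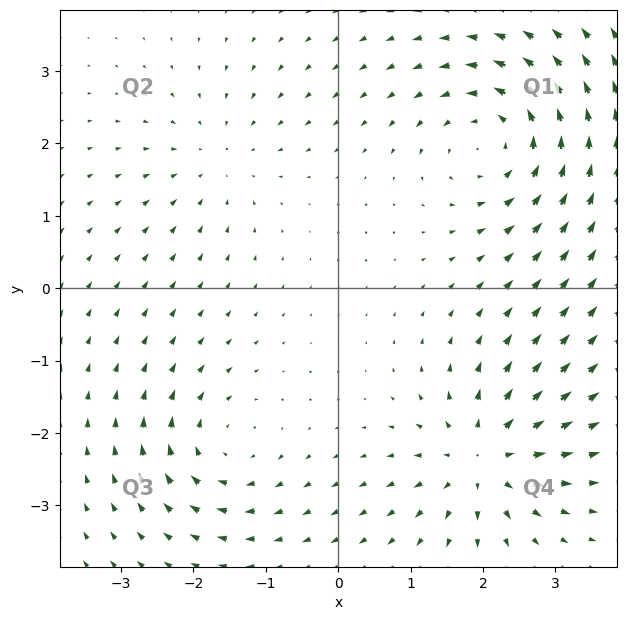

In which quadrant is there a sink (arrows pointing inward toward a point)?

Q2

The sink sits at approximately (-1.7, 1.8), which lies in quadrant Q2. The divergence there is about -3, negative as expected for a sink.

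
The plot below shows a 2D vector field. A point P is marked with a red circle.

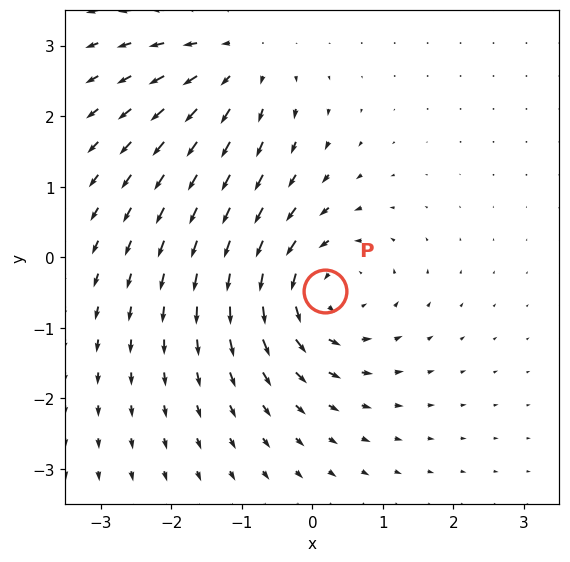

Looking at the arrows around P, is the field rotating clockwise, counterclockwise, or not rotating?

Near P at (0.2, -0.5) the arrows circulate counterclockwise. The curl (z-component) there is about +4; positive curl means counterclockwise rotation.

counterclockwise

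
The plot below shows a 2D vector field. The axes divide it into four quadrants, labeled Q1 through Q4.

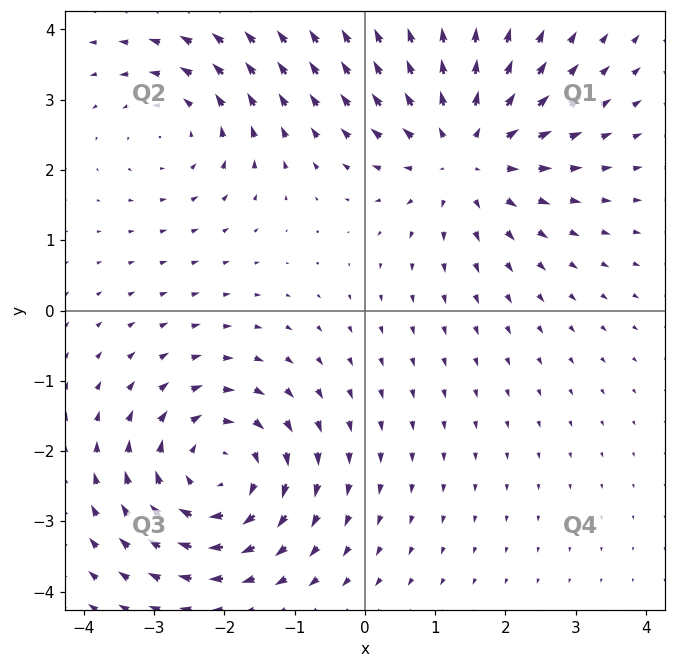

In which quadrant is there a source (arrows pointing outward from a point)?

Q1

The source sits at approximately (1.4, 2.2), which lies in quadrant Q1. The divergence there is about +4, positive as expected for a source.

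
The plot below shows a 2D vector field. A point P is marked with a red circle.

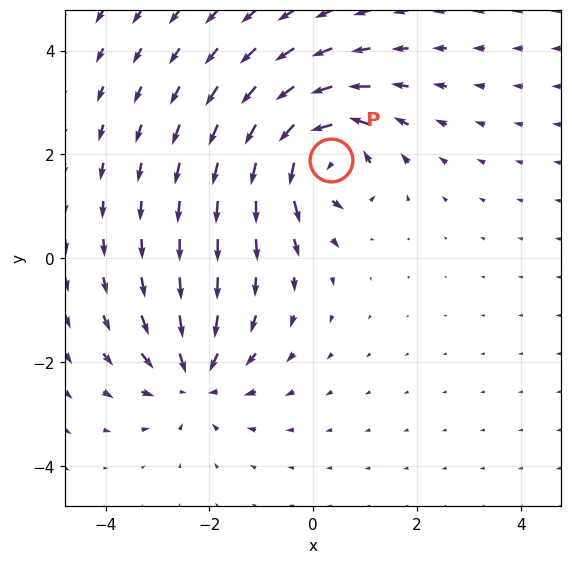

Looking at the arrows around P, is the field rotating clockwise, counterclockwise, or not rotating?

Near P at (0.3, 1.9) the arrows circulate counterclockwise. The curl (z-component) there is about +6; positive curl means counterclockwise rotation.

counterclockwise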